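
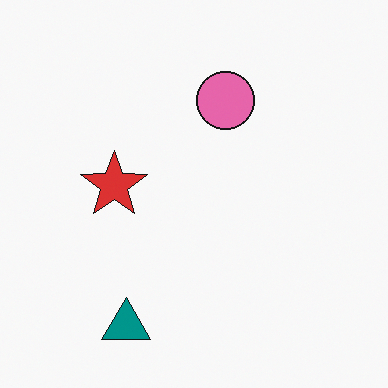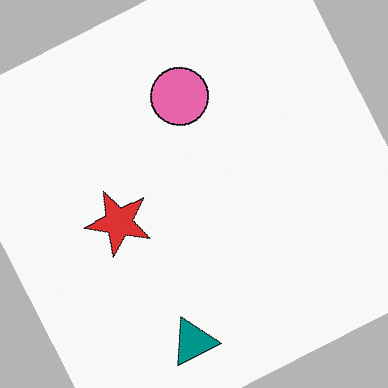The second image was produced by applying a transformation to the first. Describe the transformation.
This is the original image rotated counter-clockwise by a clearly visible amount.

Every shape is tilted by the same angle and the image corners show triangular fill wedges — a whole-image rotation by a non-right angle.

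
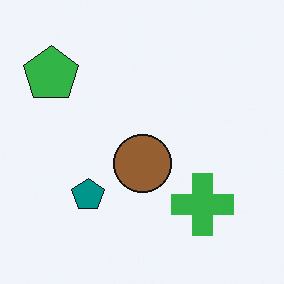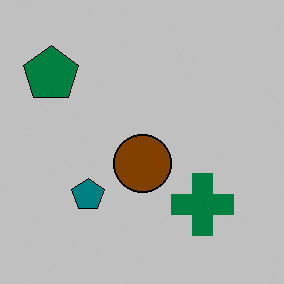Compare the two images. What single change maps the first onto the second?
The second image is the first aggressively posterized.

Each flat color has snapped to a coarser quantized level — most visibly, the near-white background has dropped to a flat grey.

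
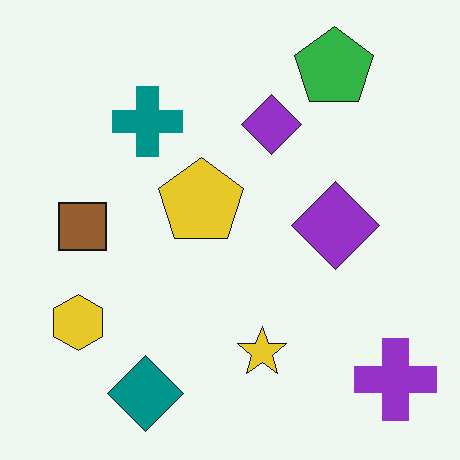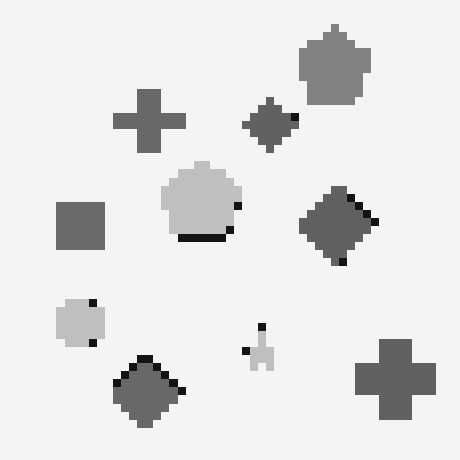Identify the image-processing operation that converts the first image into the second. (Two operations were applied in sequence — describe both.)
It was converted to grayscale, then pixelated into visible square blocks.

All color is removed — every shape is now a shade of grey. Shapes are reduced to large square blocks; fine edges and outlines are lost — a downscale-then-upscale (mosaic) effect.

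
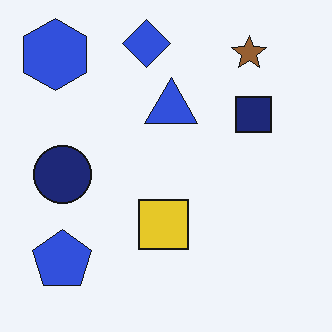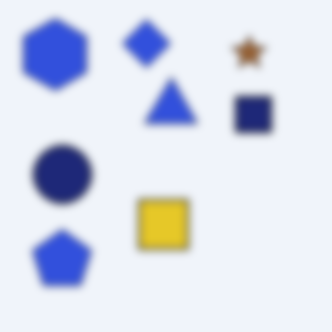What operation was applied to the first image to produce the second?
The image was noticeably gaussian-blurred.

Shape edges and outlines are uniformly softened across the whole image.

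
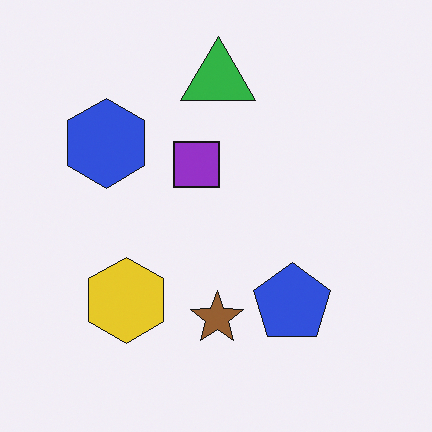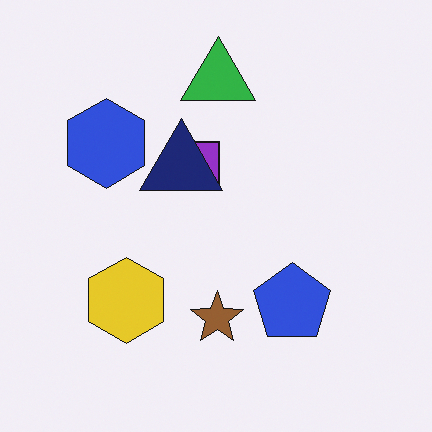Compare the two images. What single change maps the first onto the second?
It was overlaid with an additional navy triangle.

A navy triangle appears in the second image that is absent from the first.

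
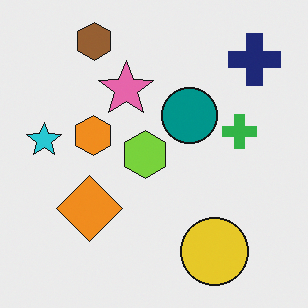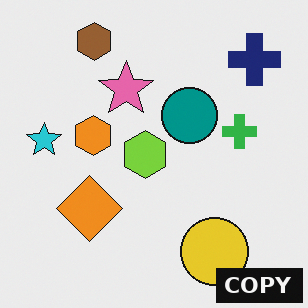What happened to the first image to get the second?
The image was watermarked with the text "COPY" in the lower-right corner.

A dark label reading "COPY" appears in the lower-right corner.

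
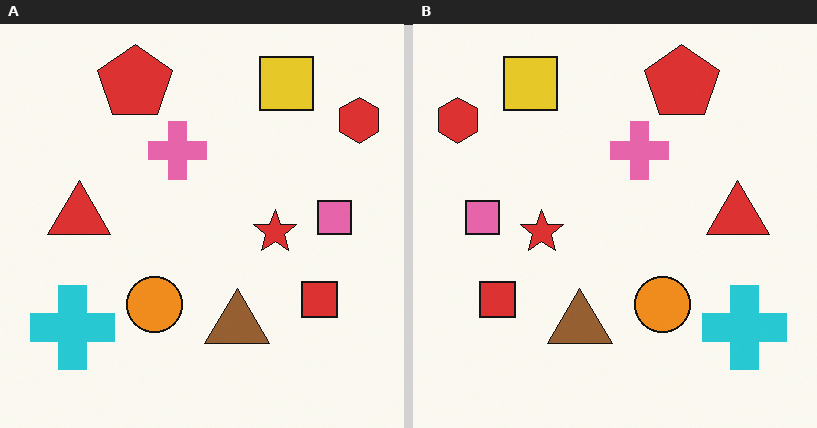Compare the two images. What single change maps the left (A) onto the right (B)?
It was flipped horizontally (left ↔ right).

The red hexagon is in the top-right of the left (A) image and the top-left of the right (B) — shapes on opposite sides of the vertical midline have swapped in a mirror flip.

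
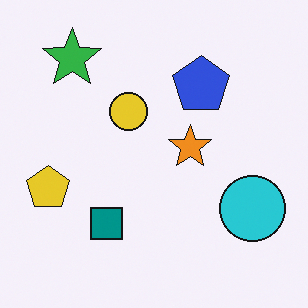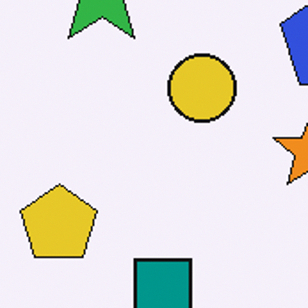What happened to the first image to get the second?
The second image is the first cropped to a noticeably smaller region and rescaled.

The visible shapes are larger and the field of view is narrower; shapes near the original edges may be partly or wholly outside the frame — a crop-and-rescale.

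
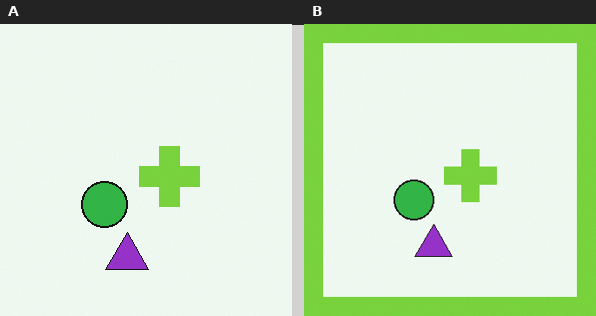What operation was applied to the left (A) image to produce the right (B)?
The transformation is: framed with a lime border.

A solid lime frame runs around the edge of the right (B) image, with the content slightly shrunk inside it.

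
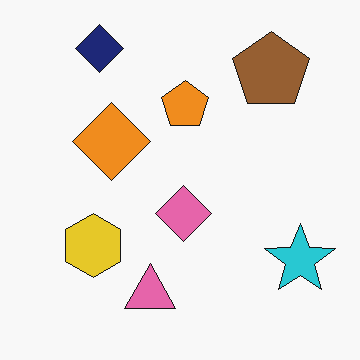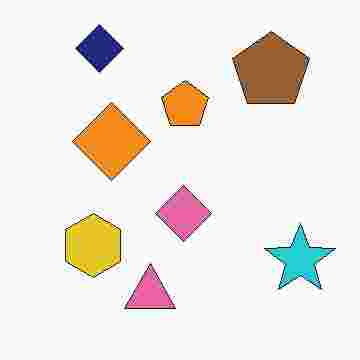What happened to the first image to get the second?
The image was heavily JPEG-compressed with obvious blocking artifacts.

Blocky 8×8 compression artifacts appear around shape edges and the flat background shows ringing — characteristic JPEG degradation.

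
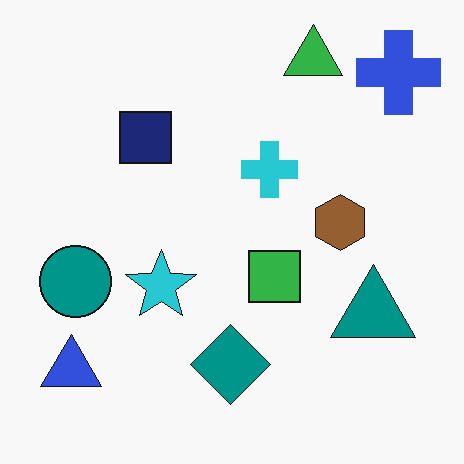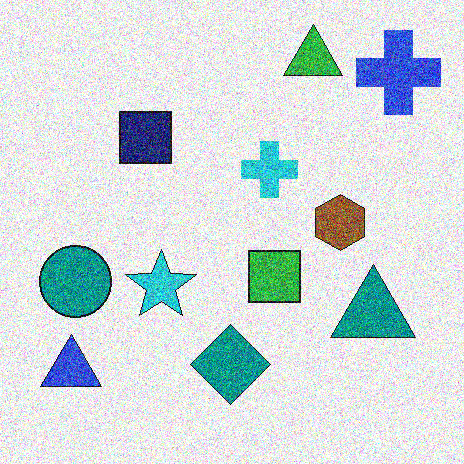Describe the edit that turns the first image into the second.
The second image is the first degraded with strong gaussian noise.

Random speckle covers the whole image, including the flat background.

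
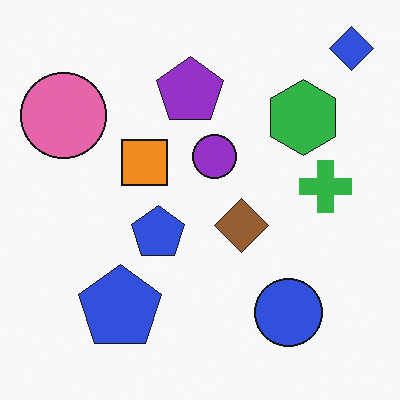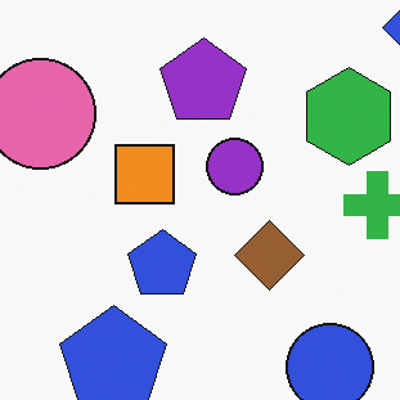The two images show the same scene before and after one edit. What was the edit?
This is the original image cropped to a modestly smaller region and rescaled.

The visible shapes are larger and the field of view is narrower; shapes near the original edges may be partly or wholly outside the frame — a crop-and-rescale.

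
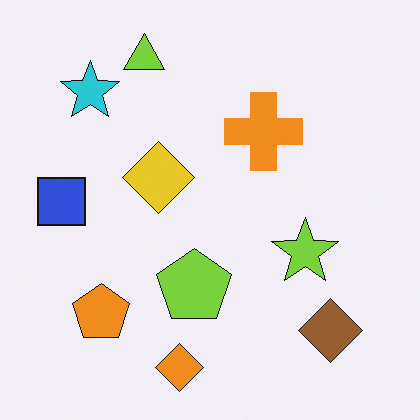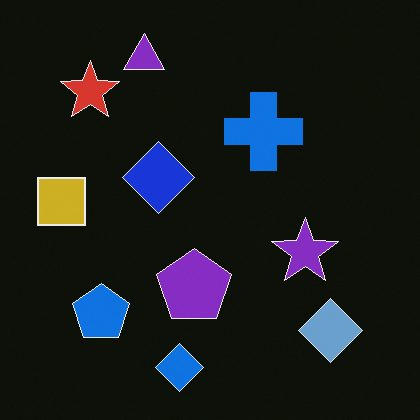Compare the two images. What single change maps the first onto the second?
The second image is the first color-inverted (negative).

The light background has become dark and every shape's color is its complement — a photographic negative.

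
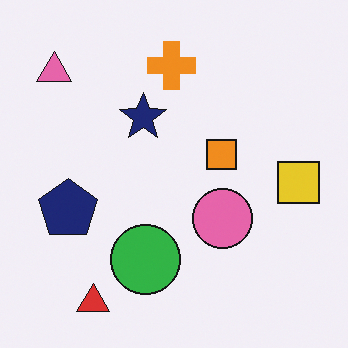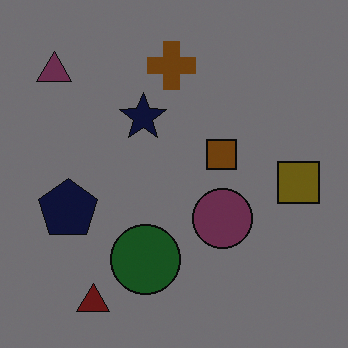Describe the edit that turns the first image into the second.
The second image is the first darkened a lot.

Every pixel — background and shapes alike — is uniformly darkened.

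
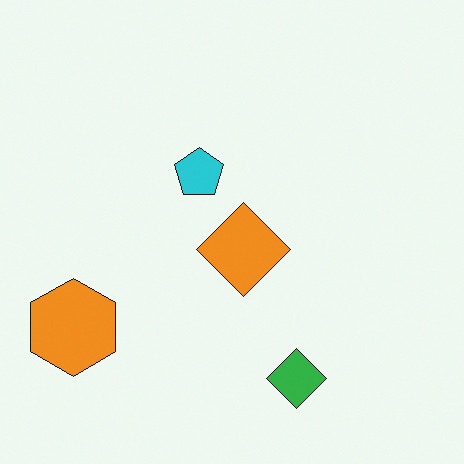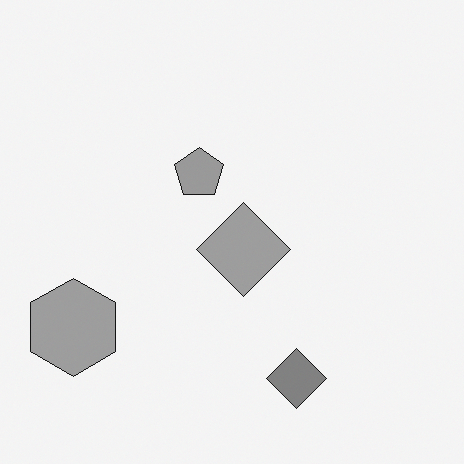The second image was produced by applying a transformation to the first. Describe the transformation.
The transformation is: converted to grayscale.

All color is removed — every shape is now a shade of grey.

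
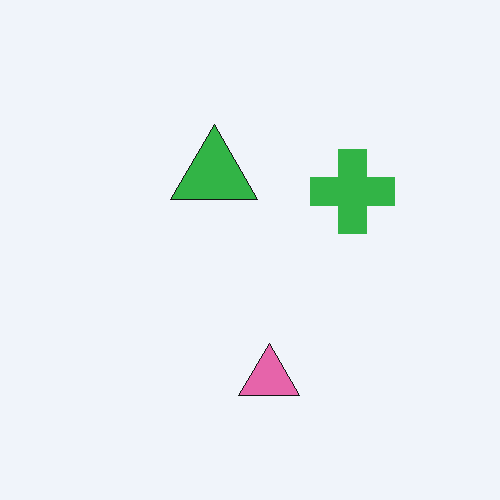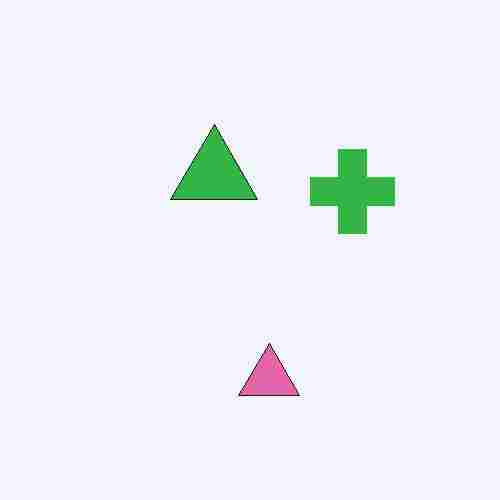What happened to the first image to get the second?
Heavily JPEG-compressed with obvious blocking artifacts.

Blocky 8×8 compression artifacts appear around shape edges and the flat background shows ringing — characteristic JPEG degradation.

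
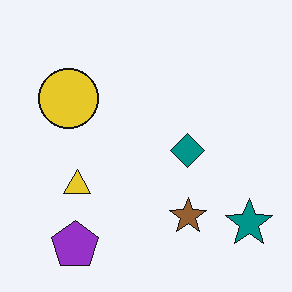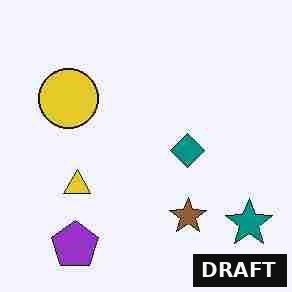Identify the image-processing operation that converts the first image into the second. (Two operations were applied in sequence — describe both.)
It was degraded with heavy JPEG compression, then watermarked with the text "DRAFT" in the lower-right corner.

Blocky 8×8 compression artifacts appear around shape edges and the flat background shows ringing — characteristic JPEG degradation. A dark label reading "DRAFT" appears in the lower-right corner.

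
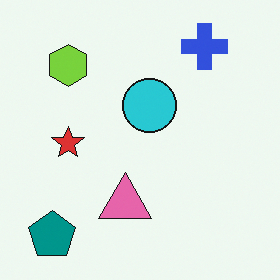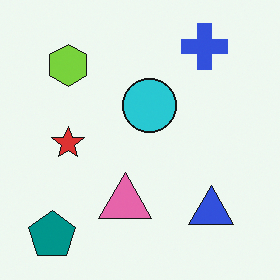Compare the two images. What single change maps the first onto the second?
The image was overlaid with an additional blue triangle.

A blue triangle appears in the second image that is absent from the first.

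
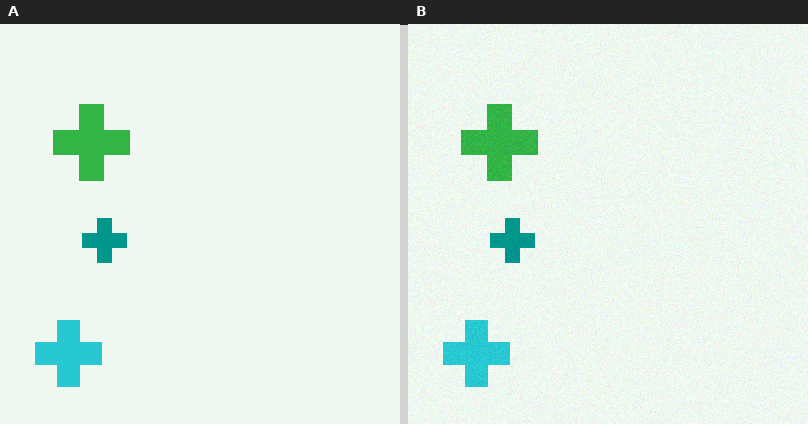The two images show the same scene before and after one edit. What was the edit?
The transformation is: degraded with light additive noise.

Random speckle covers the whole image, including the flat background.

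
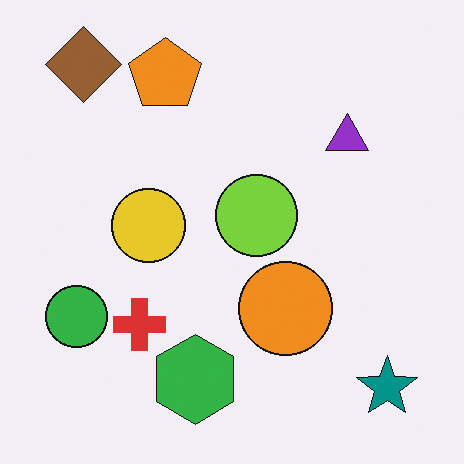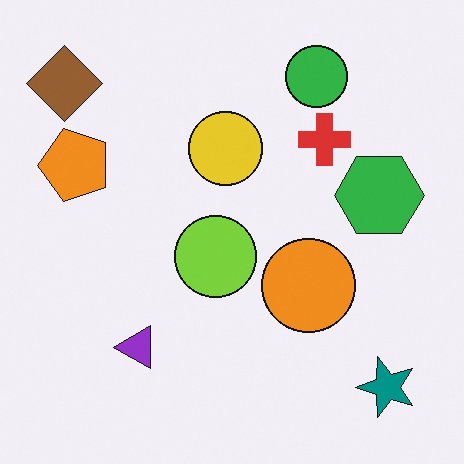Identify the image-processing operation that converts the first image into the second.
This is the original image transposed (reflected across the top-left ↔ bottom-right diagonal).

Shapes have swapped their row and column positions — what was in the top-right is now in the bottom-left — a diagonal reflection.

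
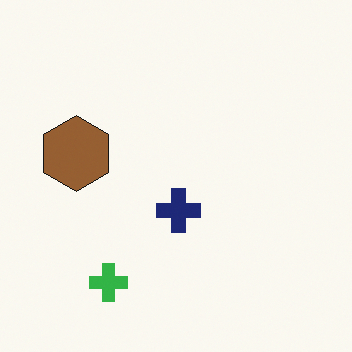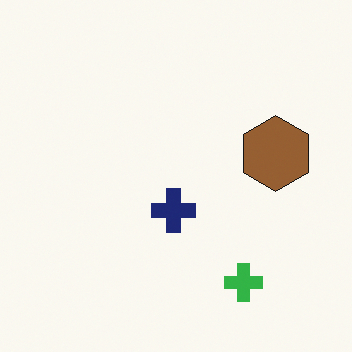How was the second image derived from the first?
Flipped horizontally (left ↔ right).

The brown hexagon is in the left of the first image and the right of the second — shapes on opposite sides of the vertical midline have swapped in a mirror flip.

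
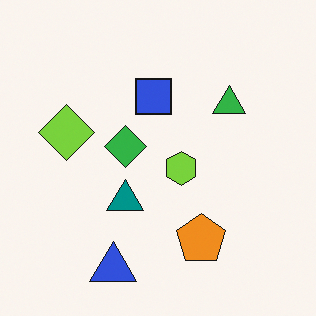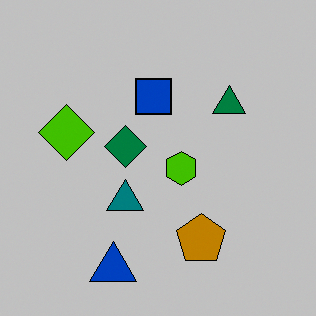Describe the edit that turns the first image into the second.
The transformation is: aggressively posterized.

Each flat color has snapped to a coarser quantized level — most visibly, the near-white background has dropped to a flat grey.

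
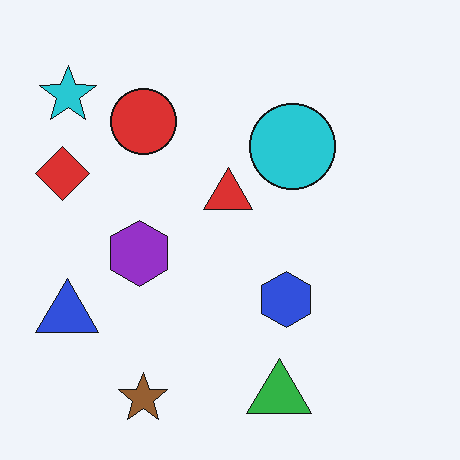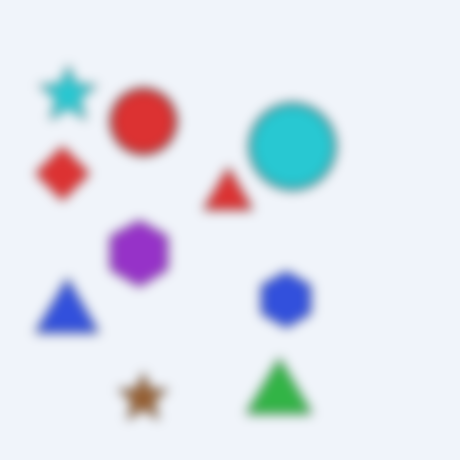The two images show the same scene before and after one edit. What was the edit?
The transformation is: strongly gaussian-blurred.

Shape edges and outlines are uniformly softened across the whole image.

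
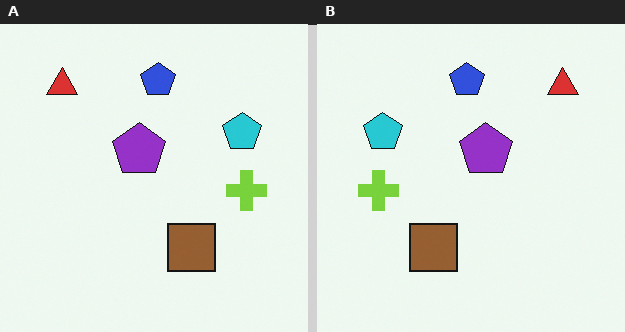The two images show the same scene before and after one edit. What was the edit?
This is the original image flipped horizontally (left ↔ right).

The red triangle is in the top-left of the left (A) image and the top-right of the right (B) — shapes on opposite sides of the vertical midline have swapped in a mirror flip.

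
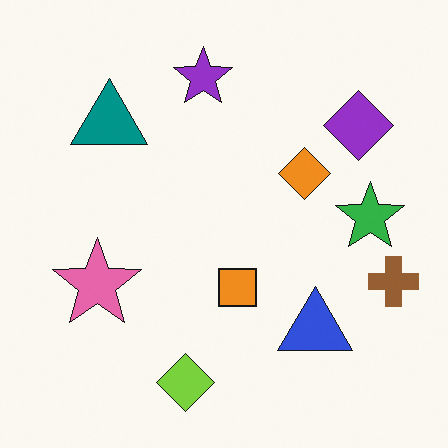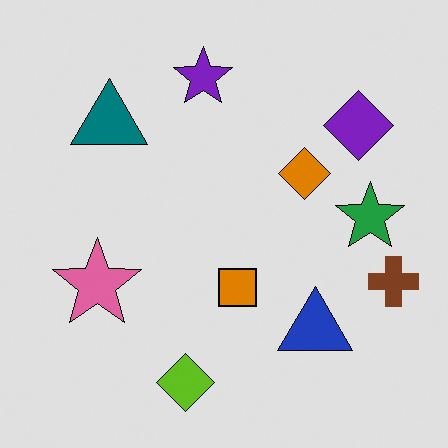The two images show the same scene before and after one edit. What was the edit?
It was posterized to a reduced palette.

Each flat color has snapped to a coarser quantized level — most visibly, the near-white background has dropped to a flat grey.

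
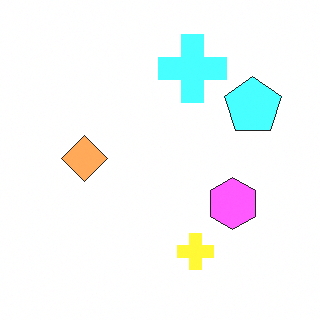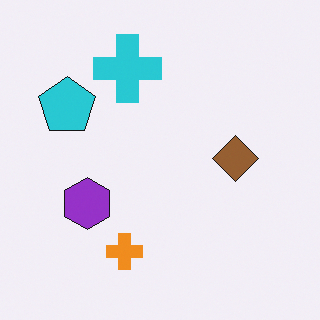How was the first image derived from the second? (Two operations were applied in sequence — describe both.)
This is the original image brightened a lot, then flipped horizontally (left ↔ right).

Every pixel — background and shapes alike — is uniformly brightened. The cyan pentagon is in the top-left of the second image and the top-right of the first — shapes on opposite sides of the vertical midline have swapped in a mirror flip.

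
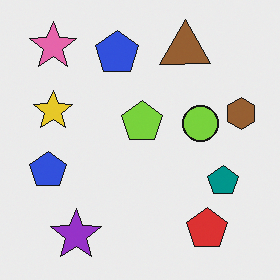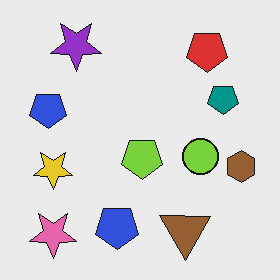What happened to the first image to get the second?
The transformation is: flipped vertically (top ↔ bottom).

The purple star is in the bottom-left of the first image and the top-left of the second — shapes on opposite sides of the horizontal midline have swapped in a mirror flip.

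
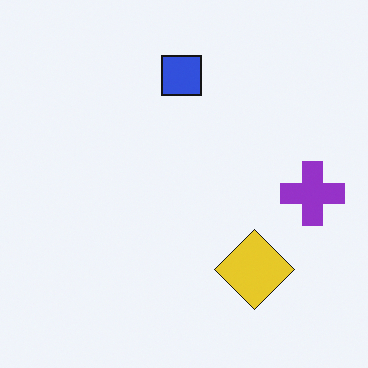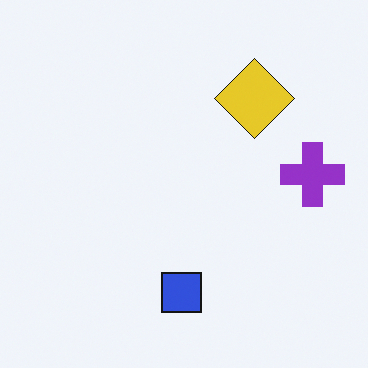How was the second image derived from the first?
It was flipped vertically (top ↔ bottom).

The blue square is in the top of the first image and the bottom of the second — shapes on opposite sides of the horizontal midline have swapped in a mirror flip.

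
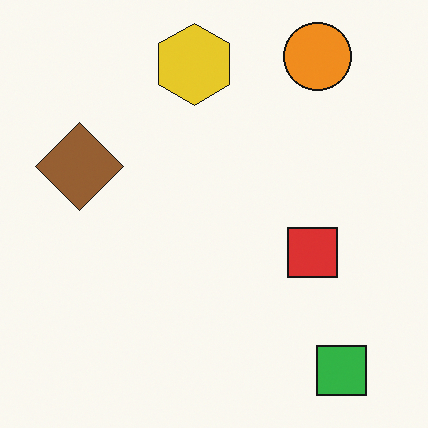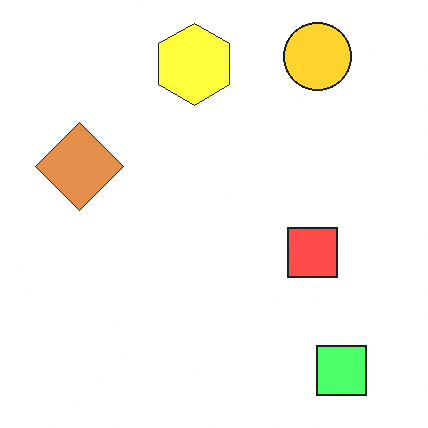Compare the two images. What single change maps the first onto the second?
The transformation is: substantially brightened.

Every pixel — background and shapes alike — is uniformly brightened.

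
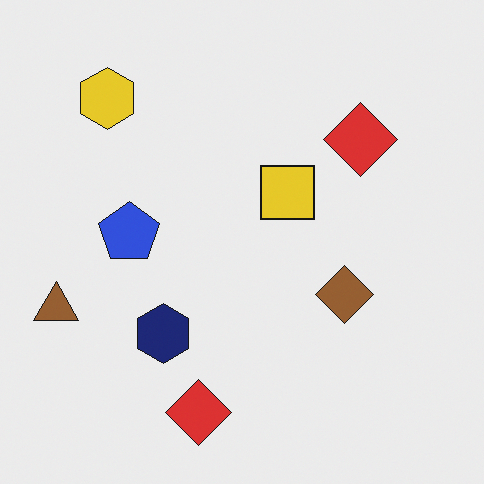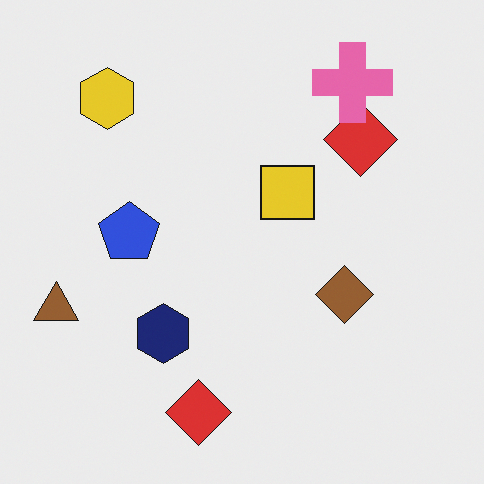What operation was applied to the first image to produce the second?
It was overlaid with an additional pink cross.

A pink cross appears in the second image that is absent from the first.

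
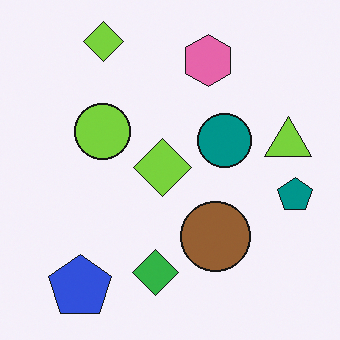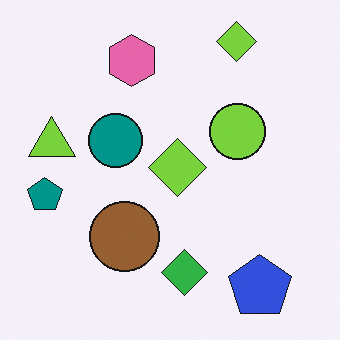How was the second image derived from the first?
Flipped horizontally (left ↔ right).

The teal pentagon is in the right of the first image and the left of the second — shapes on opposite sides of the vertical midline have swapped in a mirror flip.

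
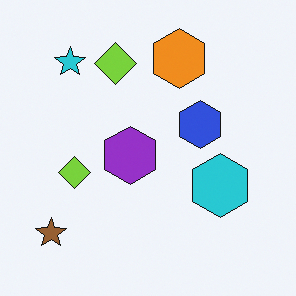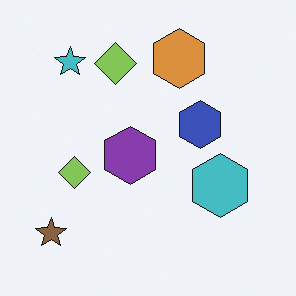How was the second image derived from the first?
The second image is the first slightly desaturated.

All colors are more muted and greyish — a global saturation change.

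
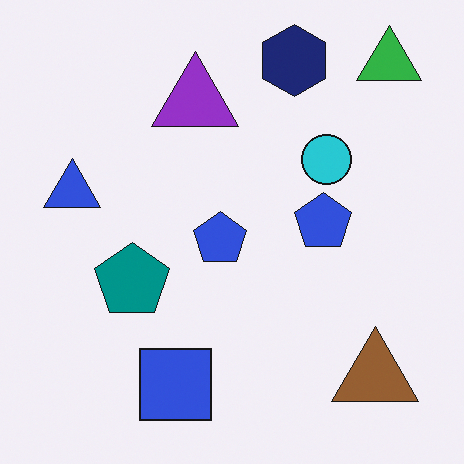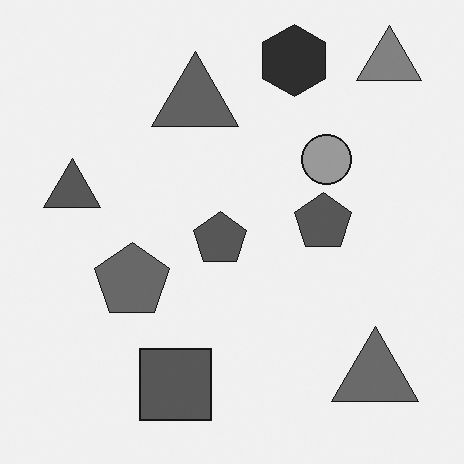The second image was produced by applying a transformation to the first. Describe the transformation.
The transformation is: converted to grayscale.

All color is removed — every shape is now a shade of grey.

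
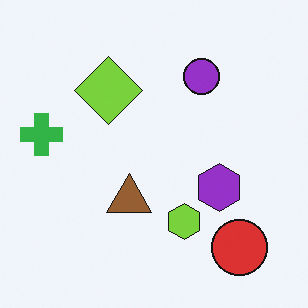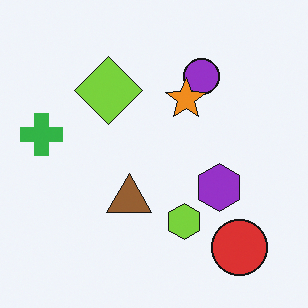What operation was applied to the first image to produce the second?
The second image is the first overlaid with an additional orange star.

An orange star appears in the second image that is absent from the first.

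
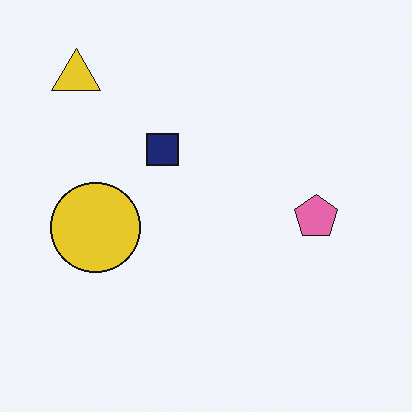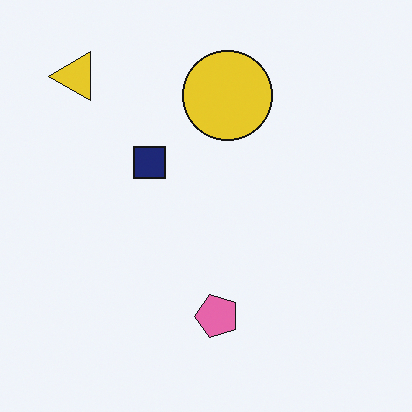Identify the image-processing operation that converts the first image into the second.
The second image is the first transposed (reflected across the top-left ↔ bottom-right diagonal).

Shapes have swapped their row and column positions — what was in the top-right is now in the bottom-left — a diagonal reflection.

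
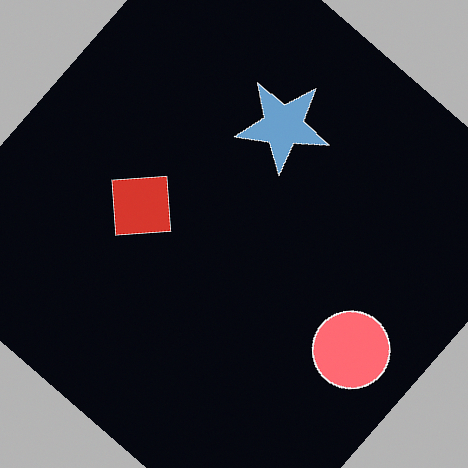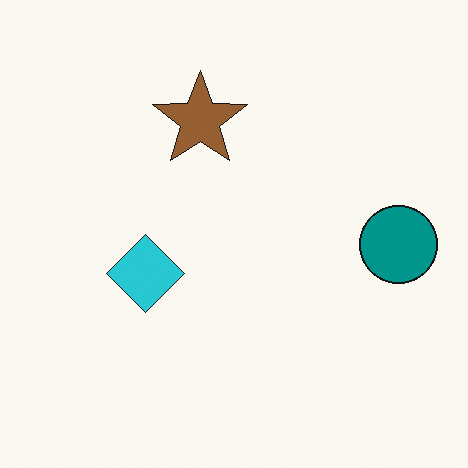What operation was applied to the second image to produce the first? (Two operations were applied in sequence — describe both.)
The first image is the second color-inverted (negative), then rotated clockwise by a large amount — several tens of degrees.

The light background has become dark and every shape's color is its complement — a photographic negative. Every shape is tilted by the same angle and the image corners show triangular fill wedges — a whole-image rotation by a non-right angle.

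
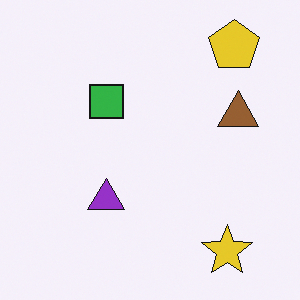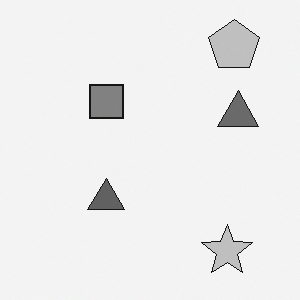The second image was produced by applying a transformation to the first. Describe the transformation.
It was converted to grayscale.

All color is removed — every shape is now a shade of grey.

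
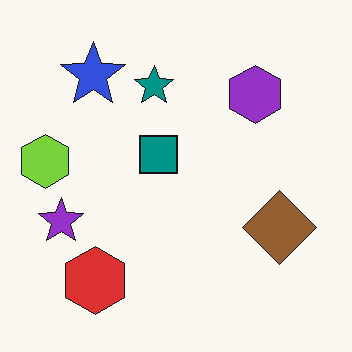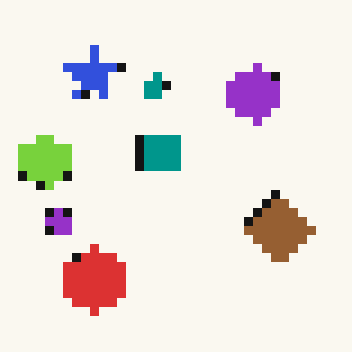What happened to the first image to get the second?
The transformation is: heavily pixelated into large blocks.

Shapes are reduced to large square blocks; fine edges and outlines are lost — a downscale-then-upscale (mosaic) effect.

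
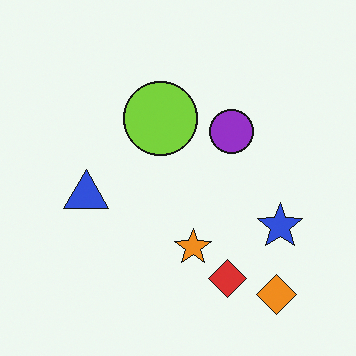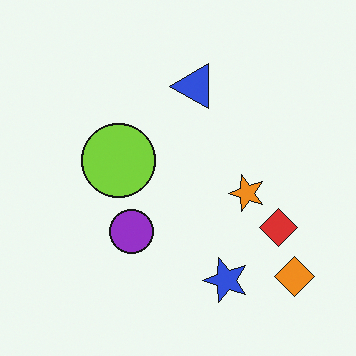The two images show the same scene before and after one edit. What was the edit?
It was transposed (reflected across the top-left ↔ bottom-right diagonal).

Shapes have swapped their row and column positions — what was in the top-right is now in the bottom-left — a diagonal reflection.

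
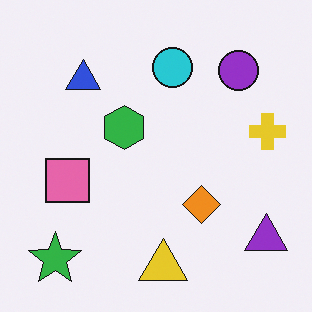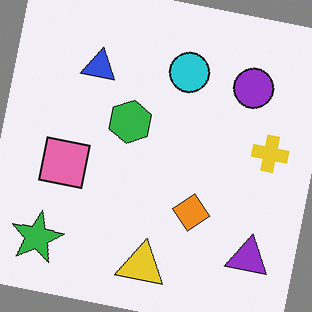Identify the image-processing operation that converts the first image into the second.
The image was rotated clockwise by a few degrees.

Every shape is tilted by the same angle and the image corners show triangular fill wedges — a whole-image rotation by a non-right angle.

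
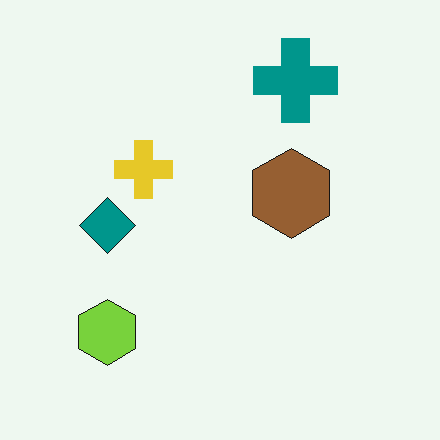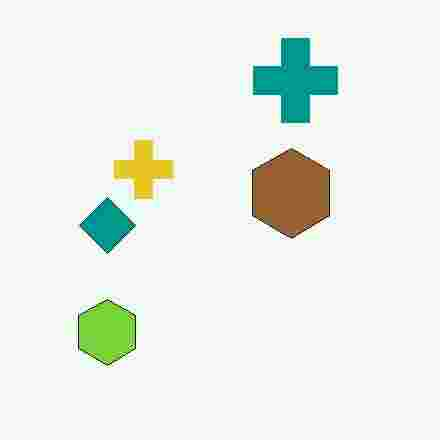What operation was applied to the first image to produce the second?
The second image is the first degraded with heavy JPEG compression.

Blocky 8×8 compression artifacts appear around shape edges and the flat background shows ringing — characteristic JPEG degradation.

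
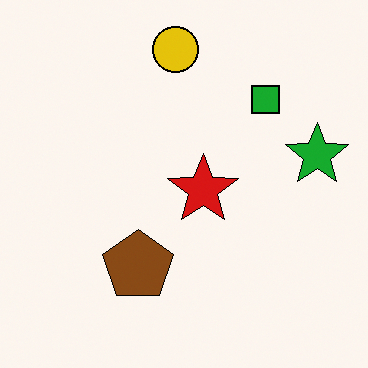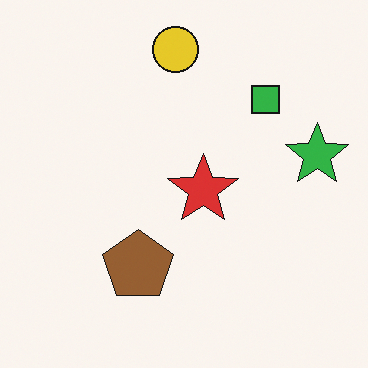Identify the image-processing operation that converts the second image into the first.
This is the original image given slightly increased contrast.

Tones are pushed away from mid-grey across the whole image — a global contrast change.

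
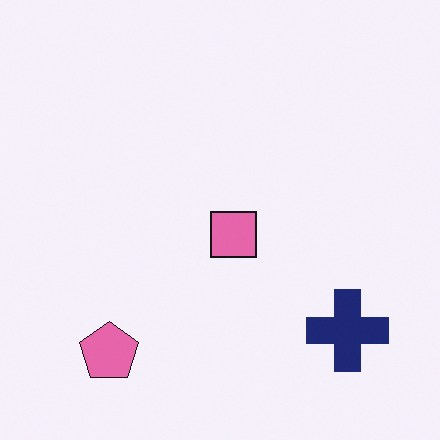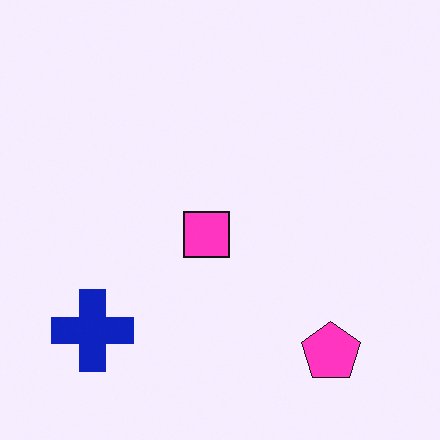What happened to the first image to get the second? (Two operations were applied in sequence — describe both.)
It was made much more vivid (saturation change), then flipped horizontally (left ↔ right).

All colors are more vivid — a global saturation change. The navy cross is in the bottom-right of the first image and the bottom-left of the second — shapes on opposite sides of the vertical midline have swapped in a mirror flip.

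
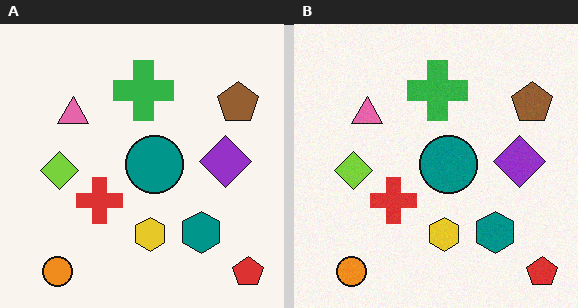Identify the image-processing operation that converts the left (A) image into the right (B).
The image was degraded with subtle gaussian noise.

Random speckle covers the whole image, including the flat background.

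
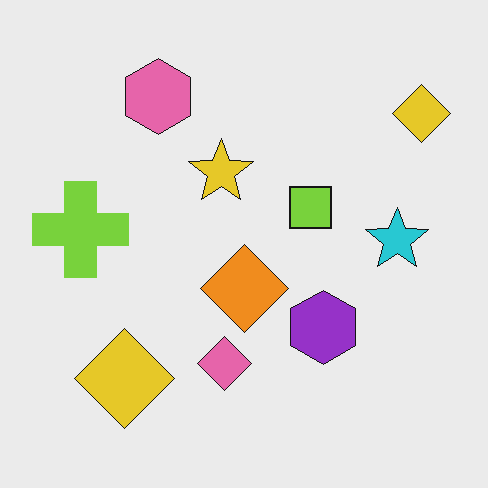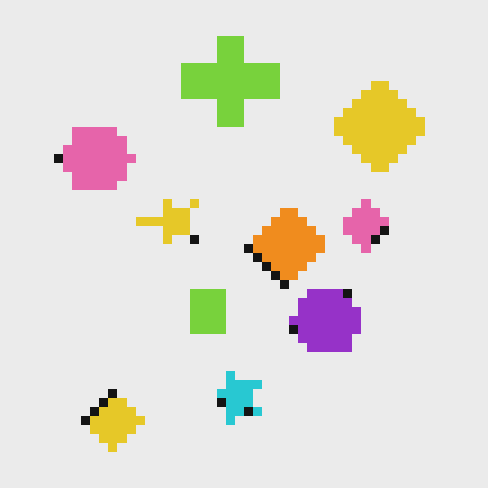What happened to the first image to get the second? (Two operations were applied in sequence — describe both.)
The image was heavily pixelated into large blocks, then transposed (reflected across the top-left ↔ bottom-right diagonal).

Shapes are reduced to large square blocks; fine edges and outlines are lost — a downscale-then-upscale (mosaic) effect. Shapes have swapped their row and column positions — what was in the top-right is now in the bottom-left — a diagonal reflection.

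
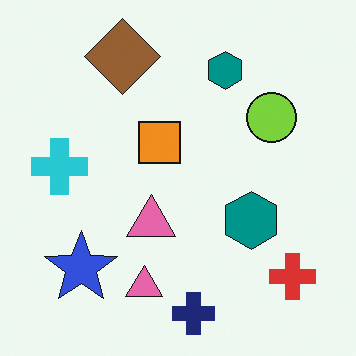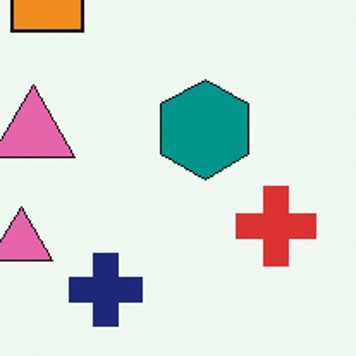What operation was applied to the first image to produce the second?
It was cropped to a noticeably smaller region and rescaled.

The visible shapes are larger and the field of view is narrower; shapes near the original edges may be partly or wholly outside the frame — a crop-and-rescale.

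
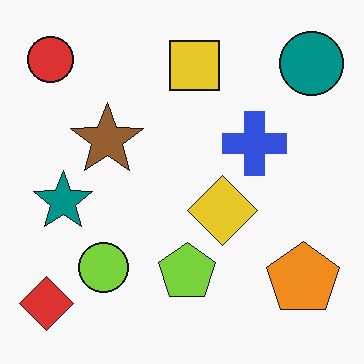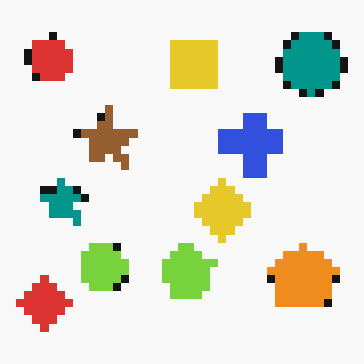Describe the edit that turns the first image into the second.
The image was pixelated into visible square blocks.

Shapes are reduced to large square blocks; fine edges and outlines are lost — a downscale-then-upscale (mosaic) effect.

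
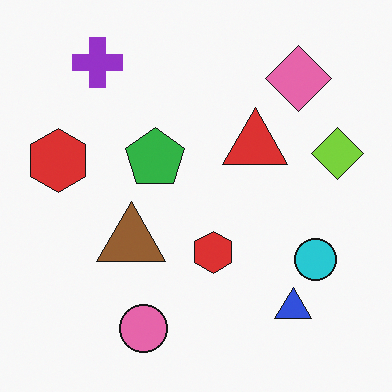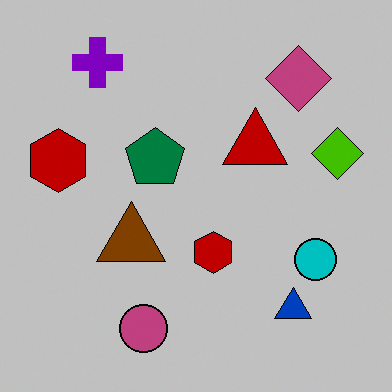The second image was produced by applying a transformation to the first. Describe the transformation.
It was aggressively posterized.

Each flat color has snapped to a coarser quantized level — most visibly, the near-white background has dropped to a flat grey.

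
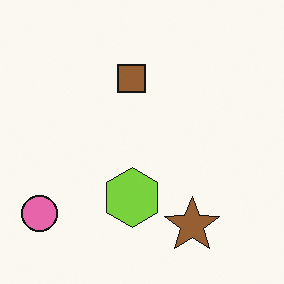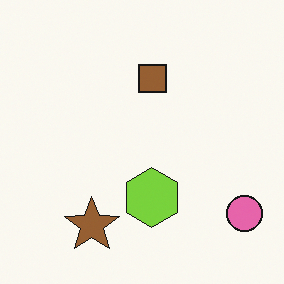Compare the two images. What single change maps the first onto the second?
Flipped horizontally (left ↔ right).

The pink circle is in the bottom-left of the first image and the bottom-right of the second — shapes on opposite sides of the vertical midline have swapped in a mirror flip.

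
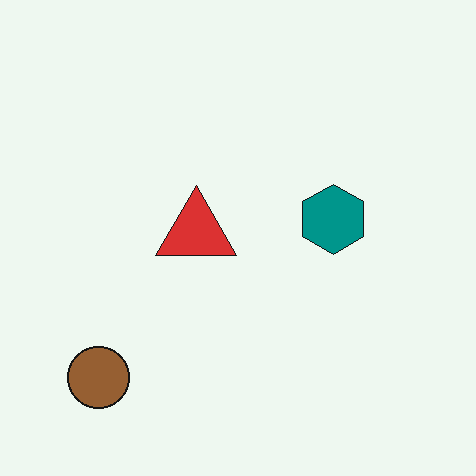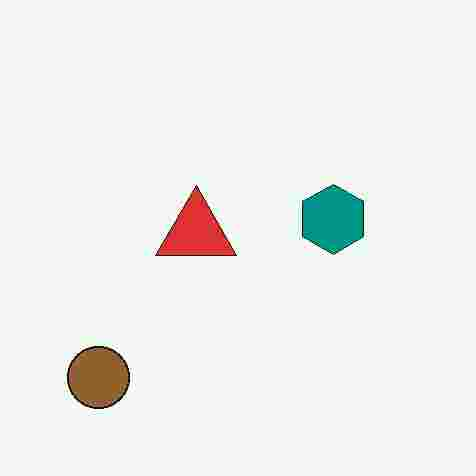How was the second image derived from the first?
Degraded with heavy JPEG compression.

Blocky 8×8 compression artifacts appear around shape edges and the flat background shows ringing — characteristic JPEG degradation.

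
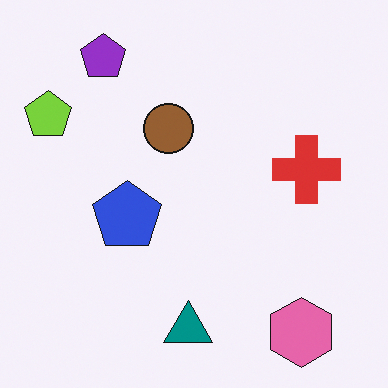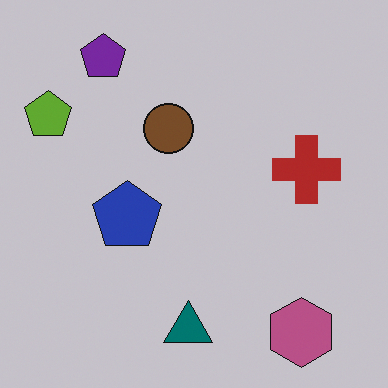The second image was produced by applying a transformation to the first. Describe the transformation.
This is the original image slightly darkened.

Every pixel — background and shapes alike — is uniformly darkened.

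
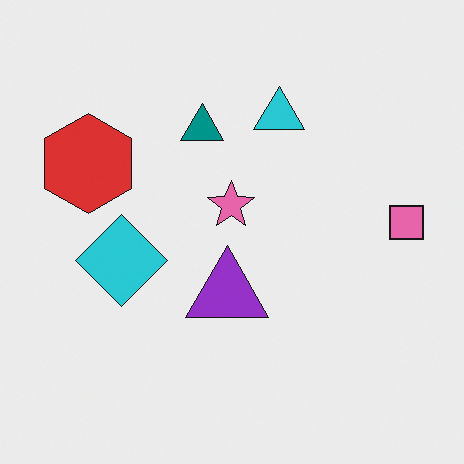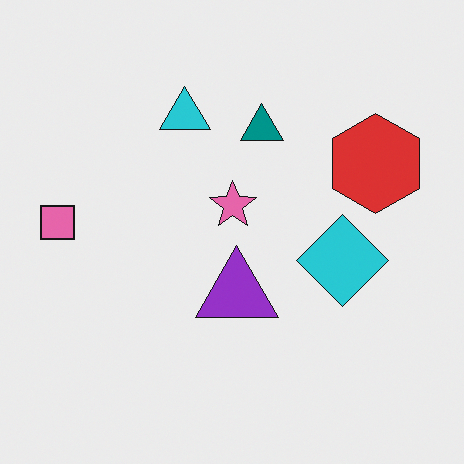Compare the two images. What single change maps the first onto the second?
It was flipped horizontally (left ↔ right).

The pink square is in the right of the first image and the left of the second — shapes on opposite sides of the vertical midline have swapped in a mirror flip.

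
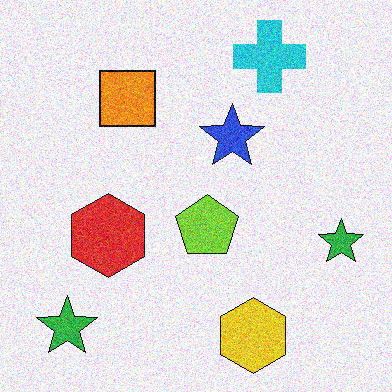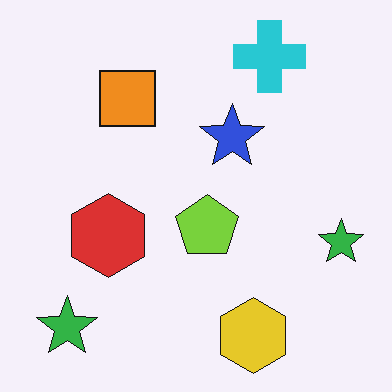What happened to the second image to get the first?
The image was degraded with visible gaussian noise.

Random speckle covers the whole image, including the flat background.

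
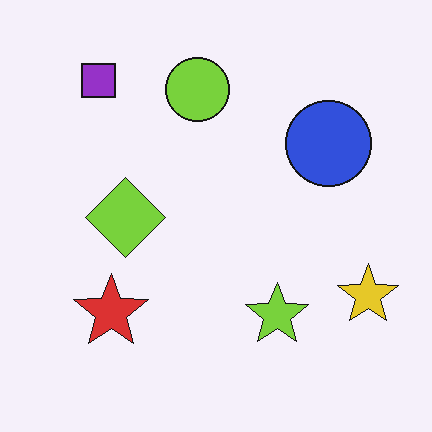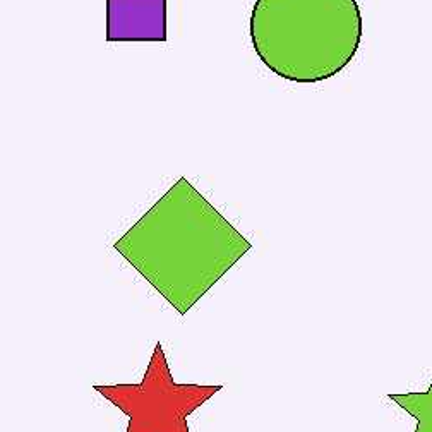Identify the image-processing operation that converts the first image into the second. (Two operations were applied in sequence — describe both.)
This is the original image given moderate JPEG compression, then cropped tightly and scaled back up.

Blocky 8×8 compression artifacts appear around shape edges and the flat background shows ringing — characteristic JPEG degradation. The visible shapes are larger and the field of view is narrower; shapes near the original edges may be partly or wholly outside the frame — a crop-and-rescale.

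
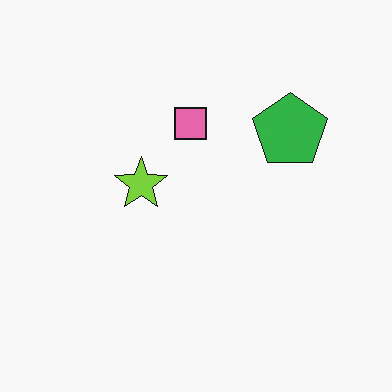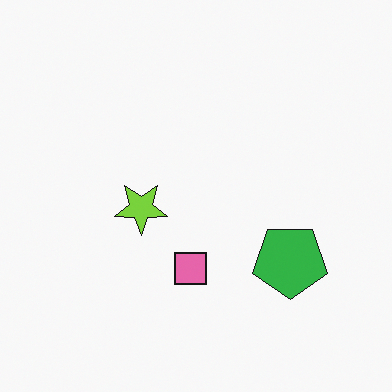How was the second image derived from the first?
The image was flipped vertically (top ↔ bottom).

The pink square is in the top of the first image and the bottom of the second — shapes on opposite sides of the horizontal midline have swapped in a mirror flip.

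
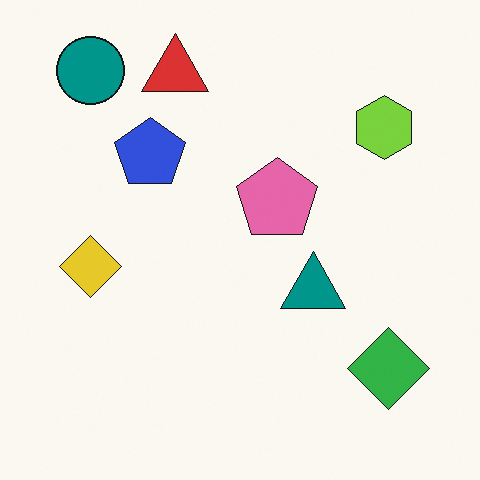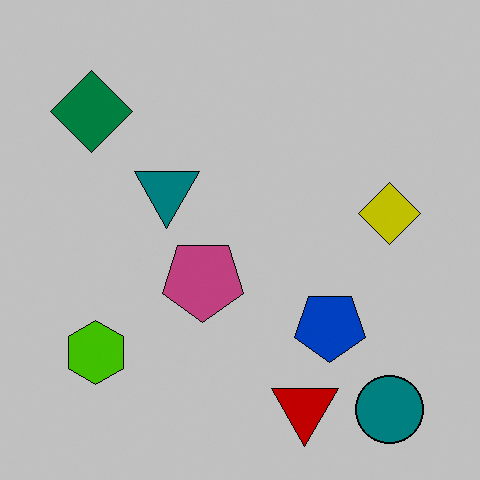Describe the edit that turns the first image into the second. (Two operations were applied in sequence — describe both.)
The transformation is: rotated 180°, then aggressively posterized.

The teal circle sits in the top-left of the first image and the bottom-right of the second — consistent with a whole-image 180° rotation. Each flat color has snapped to a coarser quantized level — most visibly, the near-white background has dropped to a flat grey.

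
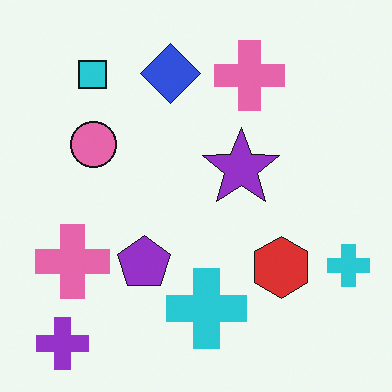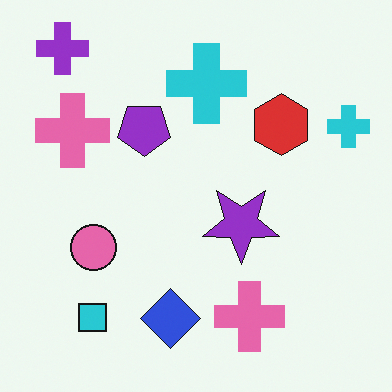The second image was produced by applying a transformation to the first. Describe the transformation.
The second image is the first flipped vertically (top ↔ bottom).

The purple cross is in the bottom-left of the first image and the top-left of the second — shapes on opposite sides of the horizontal midline have swapped in a mirror flip.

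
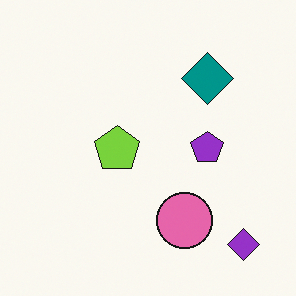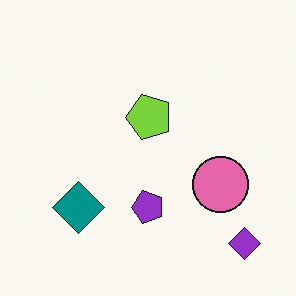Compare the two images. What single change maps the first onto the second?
The image was transposed (reflected across the top-left ↔ bottom-right diagonal).

Shapes have swapped their row and column positions — what was in the top-right is now in the bottom-left — a diagonal reflection.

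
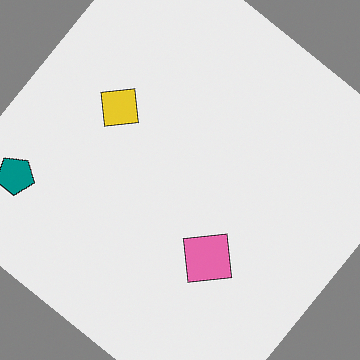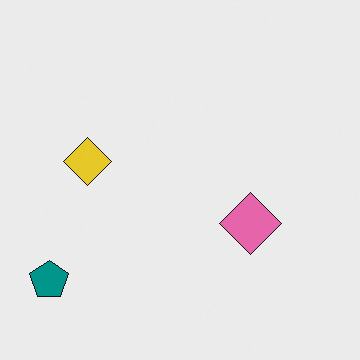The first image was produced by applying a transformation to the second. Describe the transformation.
This is the original image rotated clockwise by a large amount — several tens of degrees.

Every shape is tilted by the same angle and the image corners show triangular fill wedges — a whole-image rotation by a non-right angle.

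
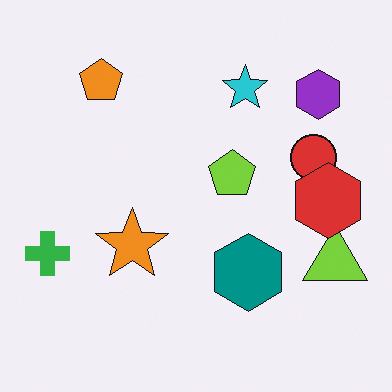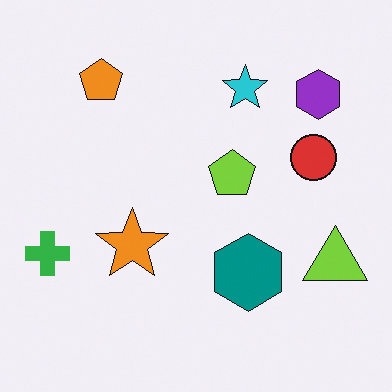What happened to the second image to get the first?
Overlaid with an additional red hexagon.

A red hexagon appears in the first image that is absent from the second.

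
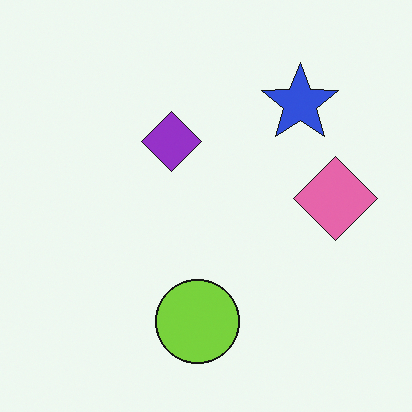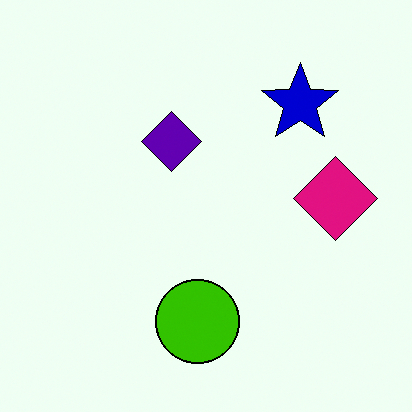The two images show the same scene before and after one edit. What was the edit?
It was given much higher contrast.

Tones are pushed away from mid-grey across the whole image — a global contrast change.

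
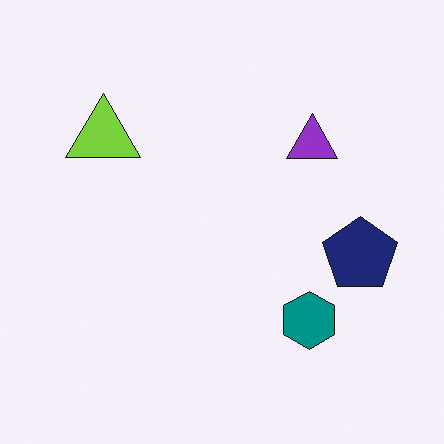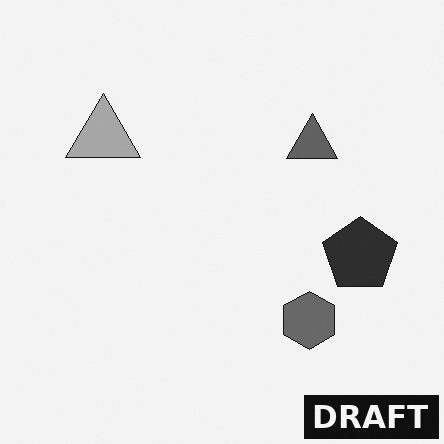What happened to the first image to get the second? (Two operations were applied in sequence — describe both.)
Converted to grayscale, then watermarked with the text "DRAFT" in the lower-right corner.

All color is removed — every shape is now a shade of grey. A dark label reading "DRAFT" appears in the lower-right corner.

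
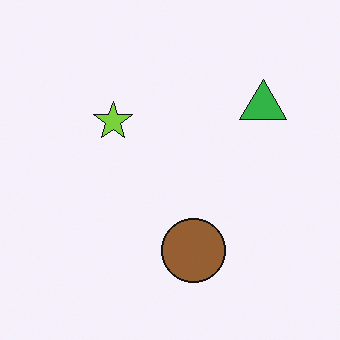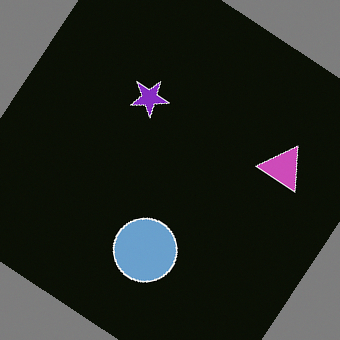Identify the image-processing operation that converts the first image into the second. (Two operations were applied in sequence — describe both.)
It was rotated clockwise by a large amount — several tens of degrees, then color-inverted (negative).

Every shape is tilted by the same angle and the image corners show triangular fill wedges — a whole-image rotation by a non-right angle. The light background has become dark and every shape's color is its complement — a photographic negative.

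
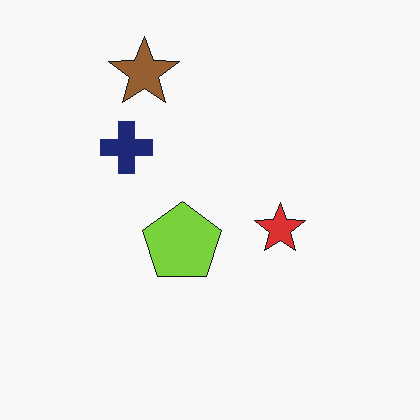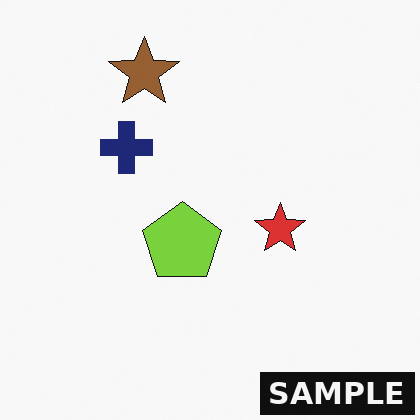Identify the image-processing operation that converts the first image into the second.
The second image is the first watermarked with the text "SAMPLE" in the lower-right corner.

A dark label reading "SAMPLE" appears in the lower-right corner.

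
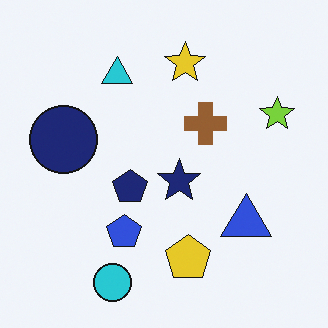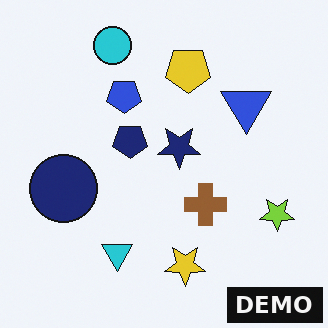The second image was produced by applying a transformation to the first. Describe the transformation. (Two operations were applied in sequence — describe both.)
It was flipped vertically (top ↔ bottom), then watermarked with the text "DEMO" in the lower-right corner.

The cyan circle is in the bottom of the first image and the top of the second — shapes on opposite sides of the horizontal midline have swapped in a mirror flip. A dark label reading "DEMO" appears in the lower-right corner.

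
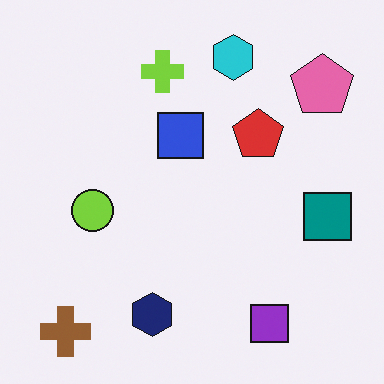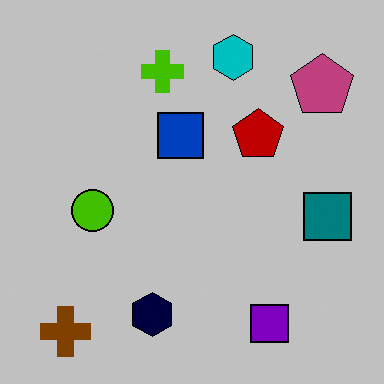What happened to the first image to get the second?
It was aggressively posterized.

Each flat color has snapped to a coarser quantized level — most visibly, the near-white background has dropped to a flat grey.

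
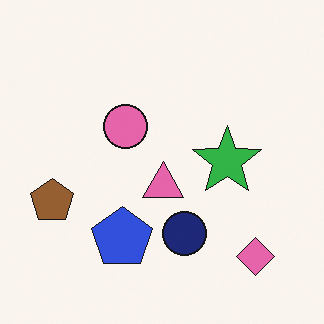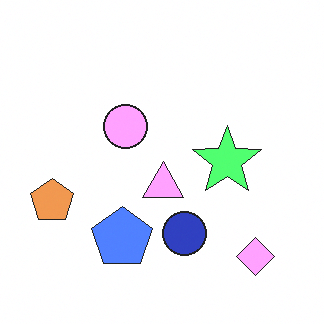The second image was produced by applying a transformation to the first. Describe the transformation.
It was brightened a lot.

Every pixel — background and shapes alike — is uniformly brightened.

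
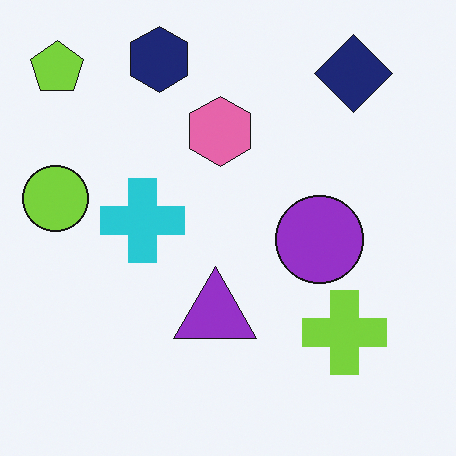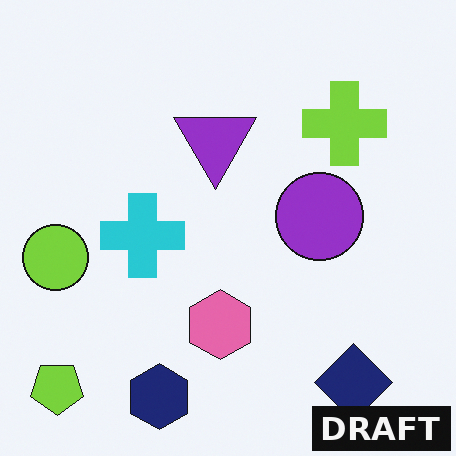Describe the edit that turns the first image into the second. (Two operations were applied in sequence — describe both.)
Flipped vertically (top ↔ bottom), then watermarked with the text "DRAFT" in the lower-right corner.

The navy hexagon is in the top of the first image and the bottom of the second — shapes on opposite sides of the horizontal midline have swapped in a mirror flip. A dark label reading "DRAFT" appears in the lower-right corner.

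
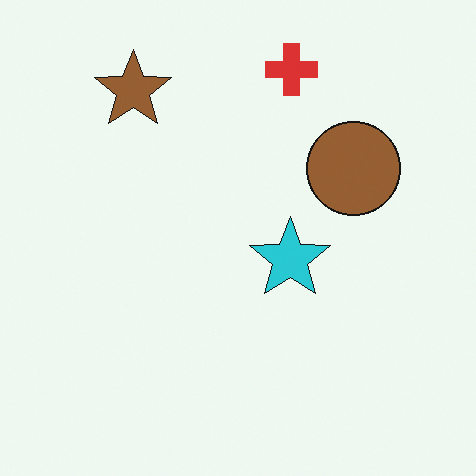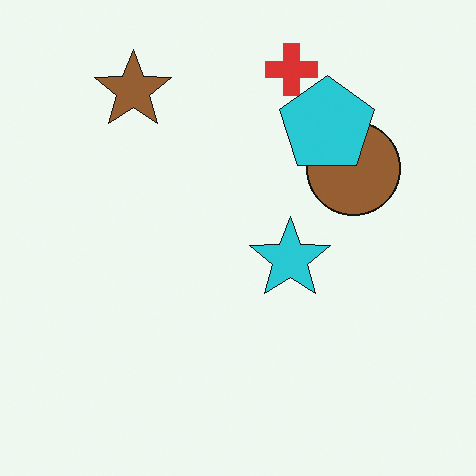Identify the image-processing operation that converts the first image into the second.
The image was overlaid with an additional cyan pentagon.

A cyan pentagon appears in the second image that is absent from the first.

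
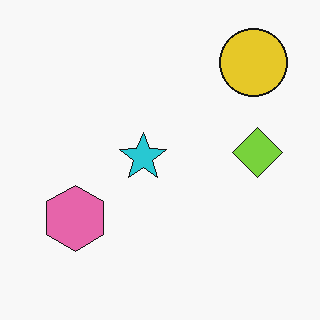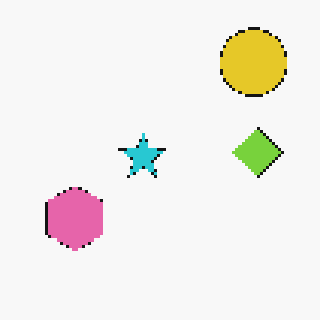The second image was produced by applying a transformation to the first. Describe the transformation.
The image was mildly pixelated.

Shapes are reduced to large square blocks; fine edges and outlines are lost — a downscale-then-upscale (mosaic) effect.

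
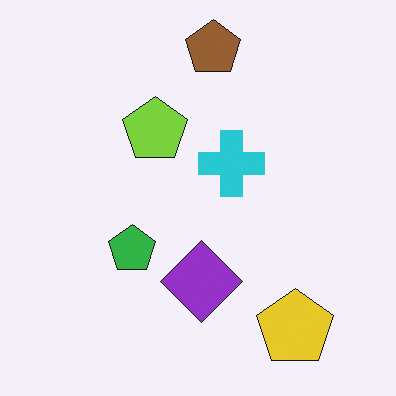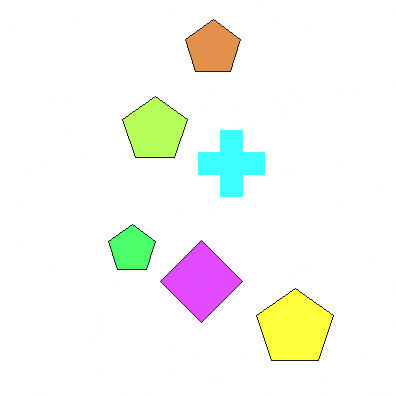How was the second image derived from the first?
This is the original image noticeably brightened.

Every pixel — background and shapes alike — is uniformly brightened.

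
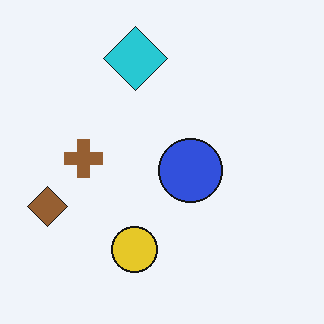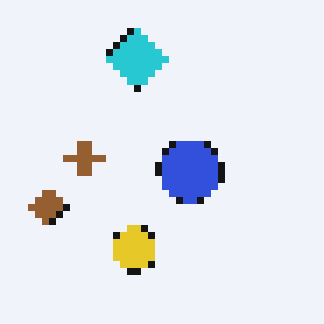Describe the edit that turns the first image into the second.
The second image is the first moderately pixelated.

Shapes are reduced to large square blocks; fine edges and outlines are lost — a downscale-then-upscale (mosaic) effect.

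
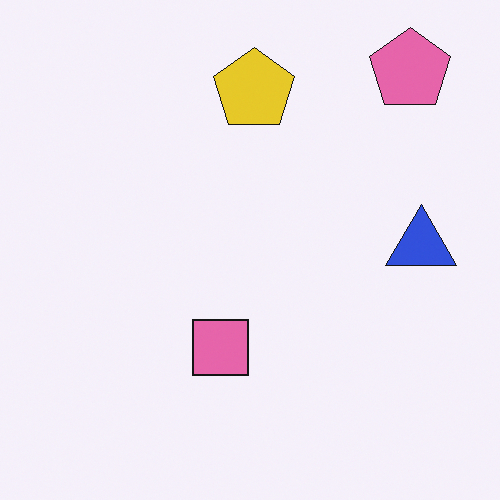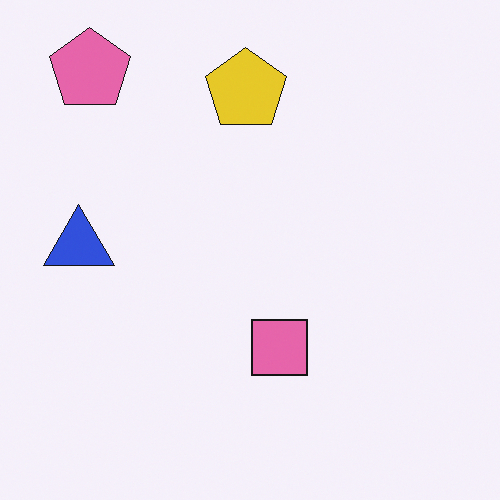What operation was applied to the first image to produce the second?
This is the original image flipped horizontally (left ↔ right).

The blue triangle is in the right of the first image and the left of the second — shapes on opposite sides of the vertical midline have swapped in a mirror flip.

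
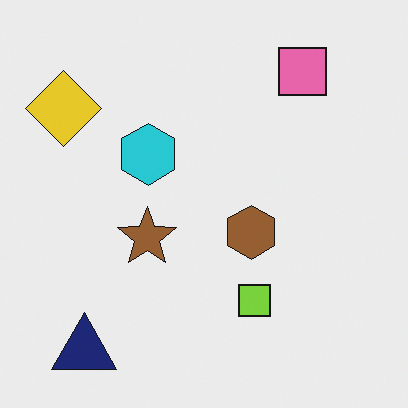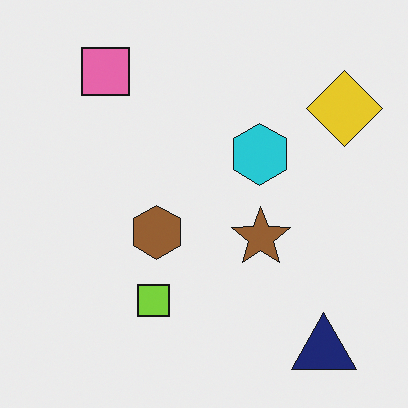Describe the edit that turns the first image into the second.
This is the original image flipped horizontally (left ↔ right).

The yellow diamond is in the top-left of the first image and the top-right of the second — shapes on opposite sides of the vertical midline have swapped in a mirror flip.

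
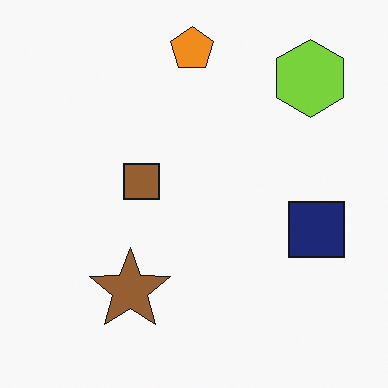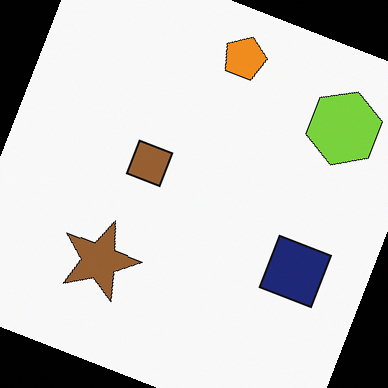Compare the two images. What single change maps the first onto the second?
This is the original image rotated clockwise by a moderate amount.

Every shape is tilted by the same angle and the image corners show triangular fill wedges — a whole-image rotation by a non-right angle.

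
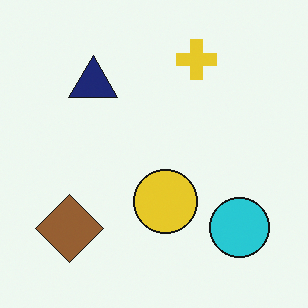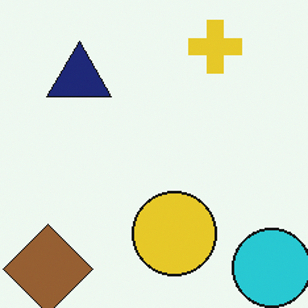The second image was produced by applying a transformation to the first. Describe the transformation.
Cropped to a modestly smaller region and rescaled.

The visible shapes are larger and the field of view is narrower; shapes near the original edges may be partly or wholly outside the frame — a crop-and-rescale.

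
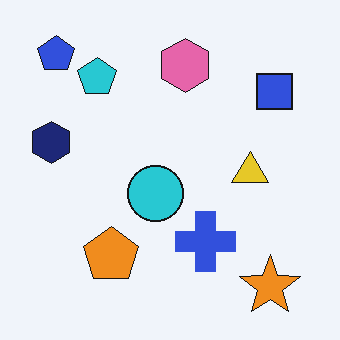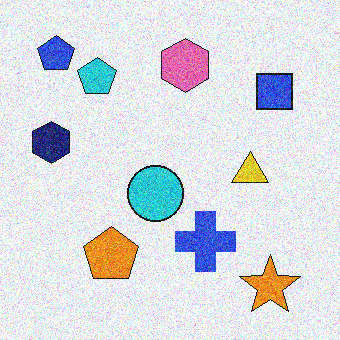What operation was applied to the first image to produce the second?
The second image is the first degraded with strong gaussian noise.

Random speckle covers the whole image, including the flat background.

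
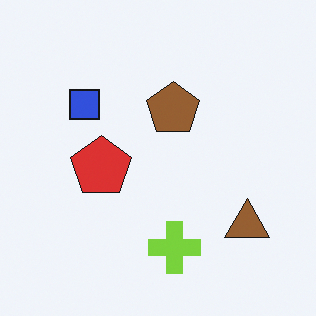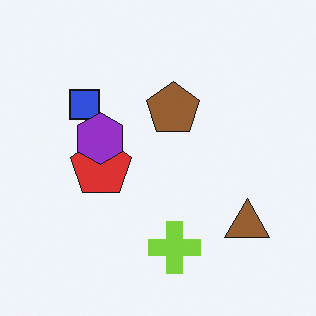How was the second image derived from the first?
The second image is the first overlaid with an additional purple hexagon.

A purple hexagon appears in the second image that is absent from the first.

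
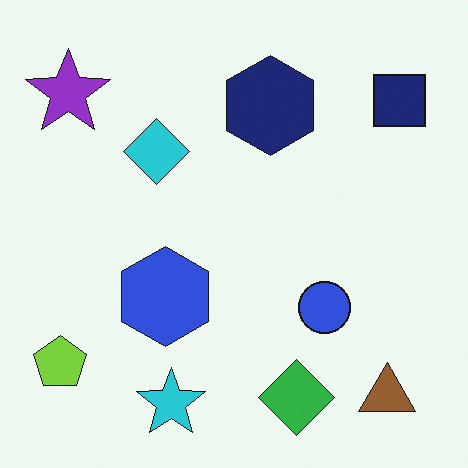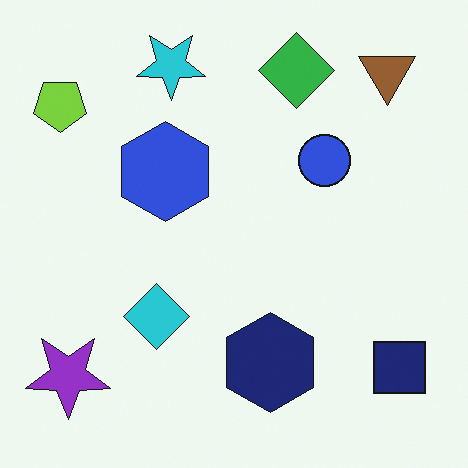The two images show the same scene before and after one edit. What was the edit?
It was flipped vertically (top ↔ bottom).

The cyan star is in the bottom of the first image and the top of the second — shapes on opposite sides of the horizontal midline have swapped in a mirror flip.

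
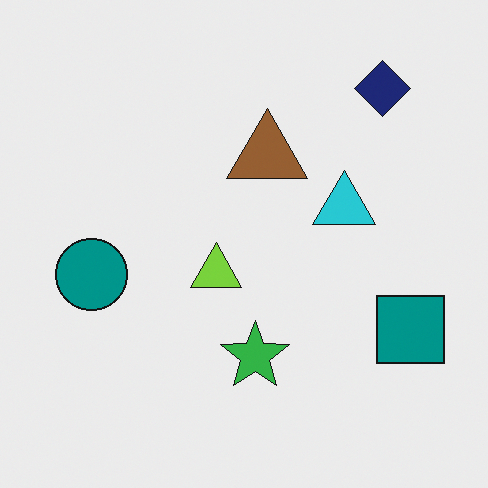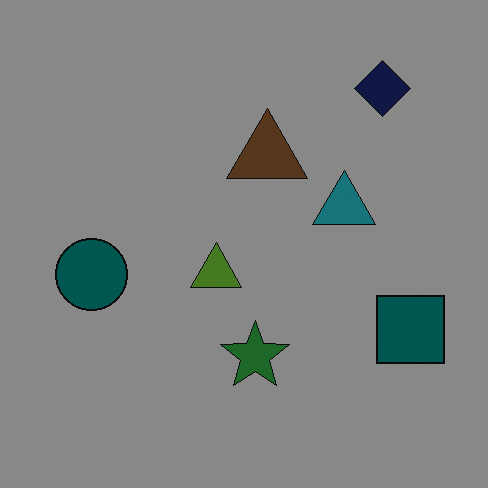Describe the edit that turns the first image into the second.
Noticeably darkened.

Every pixel — background and shapes alike — is uniformly darkened.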